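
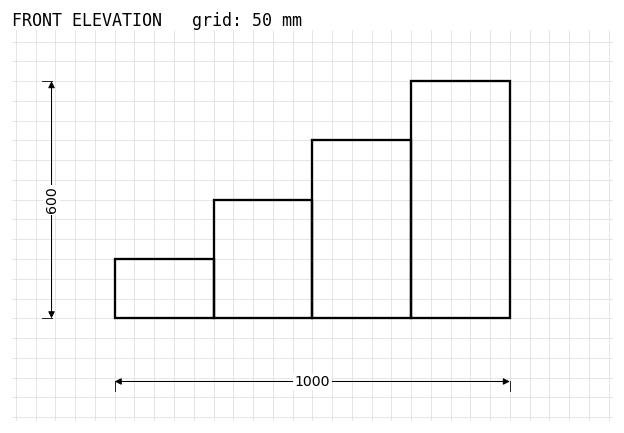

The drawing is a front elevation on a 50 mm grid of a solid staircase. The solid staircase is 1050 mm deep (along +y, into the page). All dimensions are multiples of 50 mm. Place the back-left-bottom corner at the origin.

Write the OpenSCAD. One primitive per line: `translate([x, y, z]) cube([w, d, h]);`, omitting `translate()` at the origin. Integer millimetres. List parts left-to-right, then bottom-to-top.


cube([250, 1050, 150]);
translate([250, 0, 0]) cube([250, 1050, 300]);
translate([500, 0, 0]) cube([250, 1050, 450]);
translate([750, 0, 0]) cube([250, 1050, 600]);


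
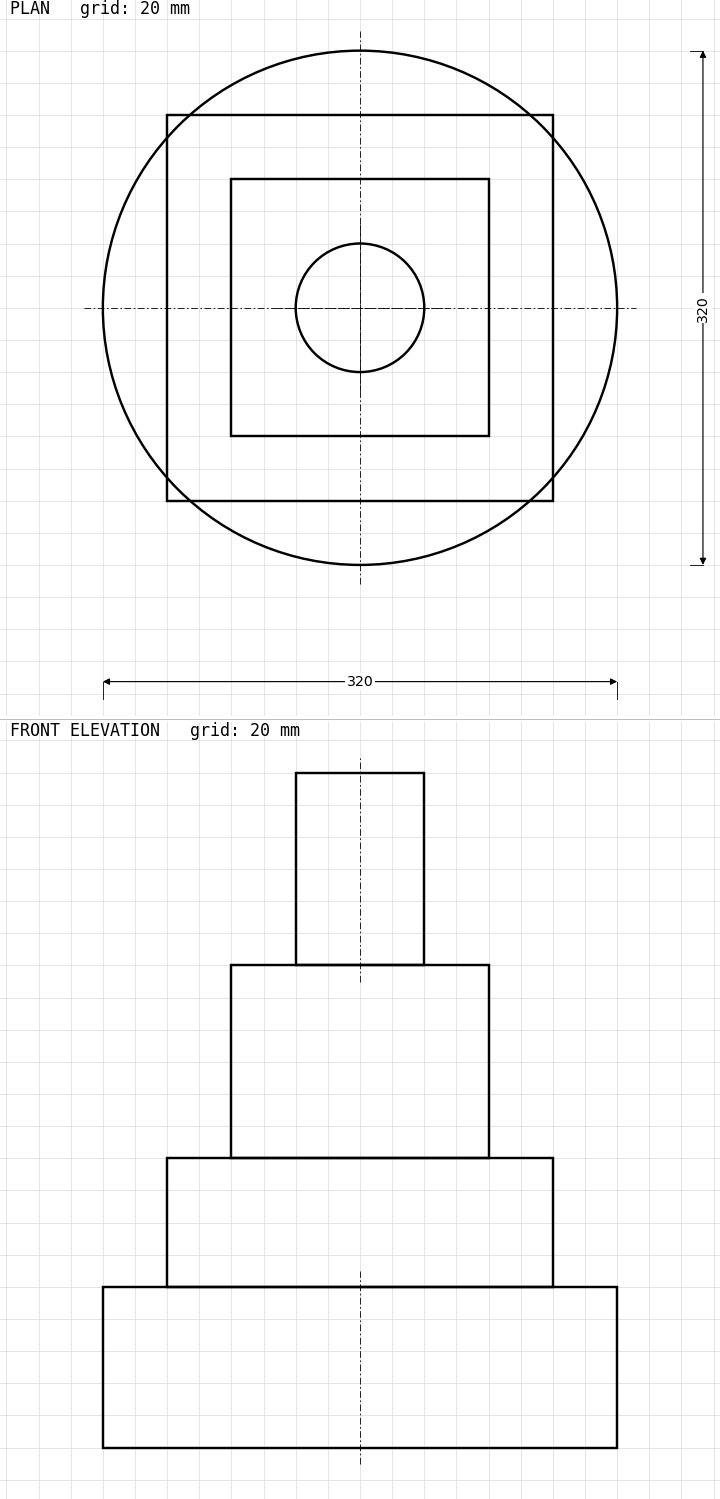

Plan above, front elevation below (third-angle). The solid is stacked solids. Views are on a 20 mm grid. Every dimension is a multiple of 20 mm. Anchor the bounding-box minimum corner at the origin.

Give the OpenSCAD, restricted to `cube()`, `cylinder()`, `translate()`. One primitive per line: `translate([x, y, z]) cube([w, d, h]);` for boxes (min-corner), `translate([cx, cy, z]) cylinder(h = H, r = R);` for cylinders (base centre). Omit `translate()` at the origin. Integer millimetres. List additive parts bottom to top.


translate([160, 160, 0]) cylinder(h = 100, r = 160);
translate([40, 40, 100]) cube([240, 240, 80]);
translate([80, 80, 180]) cube([160, 160, 120]);
translate([160, 160, 300]) cylinder(h = 120, r = 40);


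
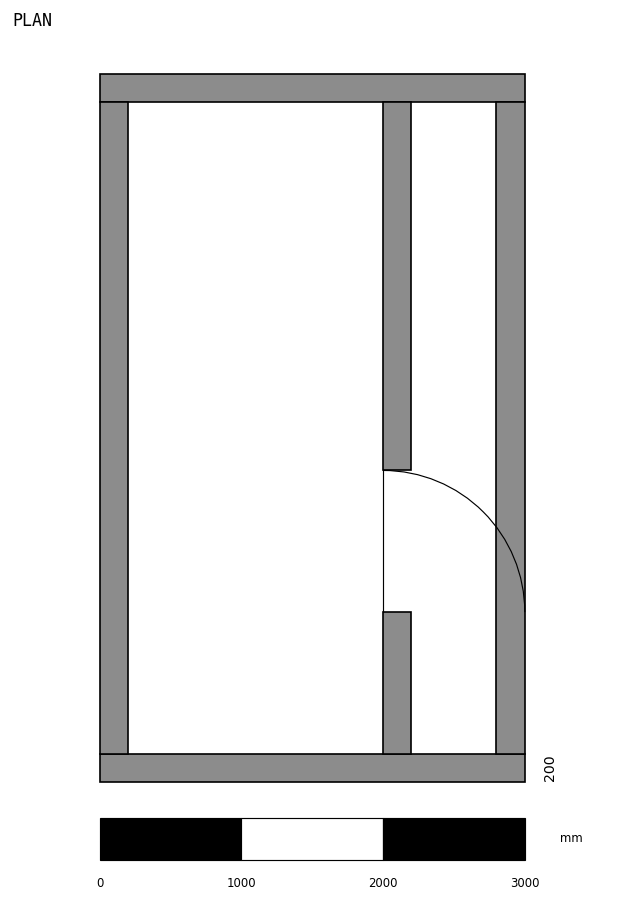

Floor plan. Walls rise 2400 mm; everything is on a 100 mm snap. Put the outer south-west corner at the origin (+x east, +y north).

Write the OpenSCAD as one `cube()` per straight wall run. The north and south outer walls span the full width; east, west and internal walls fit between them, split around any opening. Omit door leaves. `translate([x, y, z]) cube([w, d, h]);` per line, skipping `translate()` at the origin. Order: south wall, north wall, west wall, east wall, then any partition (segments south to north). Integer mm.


cube([3000, 200, 2400]);
translate([0, 4800, 0]) cube([3000, 200, 2400]);
translate([0, 200, 0]) cube([200, 4600, 2400]);
translate([2800, 200, 0]) cube([200, 4600, 2400]);
translate([2000, 200, 0]) cube([200, 1000, 2400]);
translate([2000, 2200, 0]) cube([200, 2600, 2400]);


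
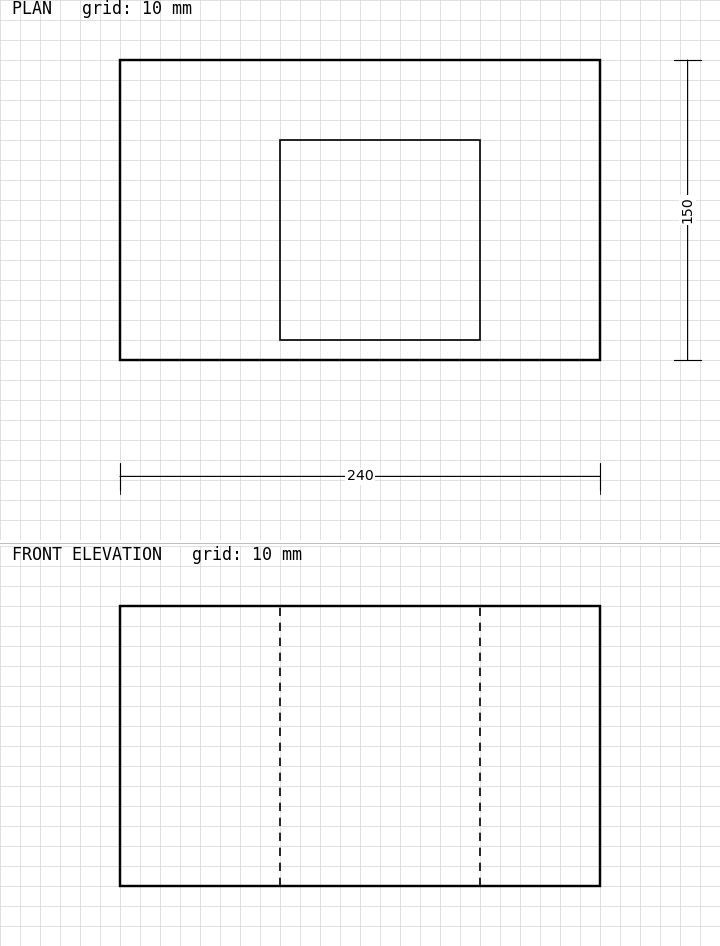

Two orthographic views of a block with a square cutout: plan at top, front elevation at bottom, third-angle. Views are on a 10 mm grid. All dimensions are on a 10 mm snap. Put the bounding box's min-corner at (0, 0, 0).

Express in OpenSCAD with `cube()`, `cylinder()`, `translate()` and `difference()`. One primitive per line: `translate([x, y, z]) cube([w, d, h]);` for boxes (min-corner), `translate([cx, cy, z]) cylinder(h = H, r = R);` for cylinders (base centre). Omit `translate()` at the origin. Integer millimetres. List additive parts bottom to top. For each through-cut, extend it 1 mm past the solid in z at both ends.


difference() {
  cube([240, 150, 140]);
  translate([80, 10, -1]) cube([100, 100, 142]);
}


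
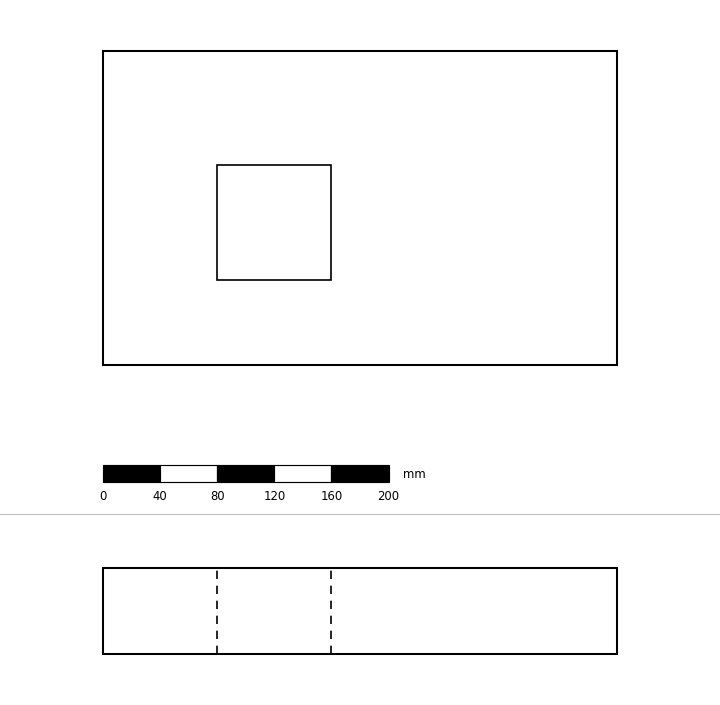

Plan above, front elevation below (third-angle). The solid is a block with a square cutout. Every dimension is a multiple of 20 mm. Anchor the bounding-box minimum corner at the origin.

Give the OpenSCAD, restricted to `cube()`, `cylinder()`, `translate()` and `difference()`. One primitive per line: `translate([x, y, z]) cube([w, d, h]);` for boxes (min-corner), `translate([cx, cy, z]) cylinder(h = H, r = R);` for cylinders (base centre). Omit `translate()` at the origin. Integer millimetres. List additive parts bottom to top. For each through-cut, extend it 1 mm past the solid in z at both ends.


difference() {
  cube([360, 220, 60]);
  translate([80, 60, -1]) cube([80, 80, 62]);
}


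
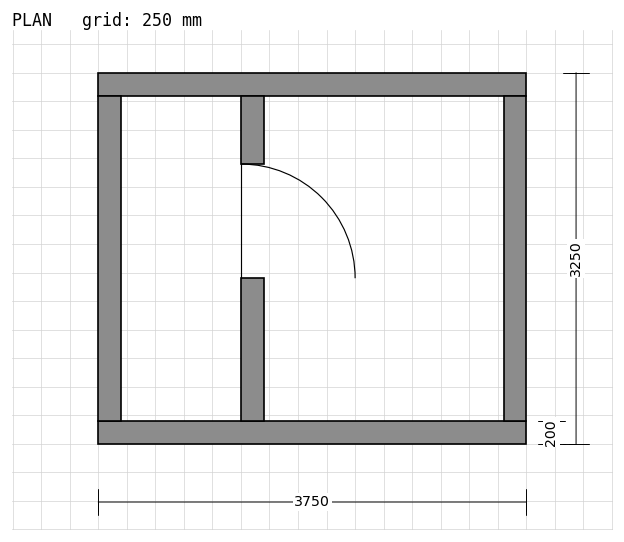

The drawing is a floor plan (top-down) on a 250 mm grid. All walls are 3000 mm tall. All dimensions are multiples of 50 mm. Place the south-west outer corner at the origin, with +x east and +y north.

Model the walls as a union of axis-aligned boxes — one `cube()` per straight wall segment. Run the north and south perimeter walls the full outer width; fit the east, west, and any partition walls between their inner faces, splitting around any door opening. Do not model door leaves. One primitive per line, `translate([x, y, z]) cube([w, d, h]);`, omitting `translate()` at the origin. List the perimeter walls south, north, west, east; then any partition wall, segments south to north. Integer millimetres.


cube([3750, 200, 3000]);
translate([0, 3050, 0]) cube([3750, 200, 3000]);
translate([0, 200, 0]) cube([200, 2850, 3000]);
translate([3550, 200, 0]) cube([200, 2850, 3000]);
translate([1250, 200, 0]) cube([200, 1250, 3000]);
translate([1250, 2450, 0]) cube([200, 600, 3000]);


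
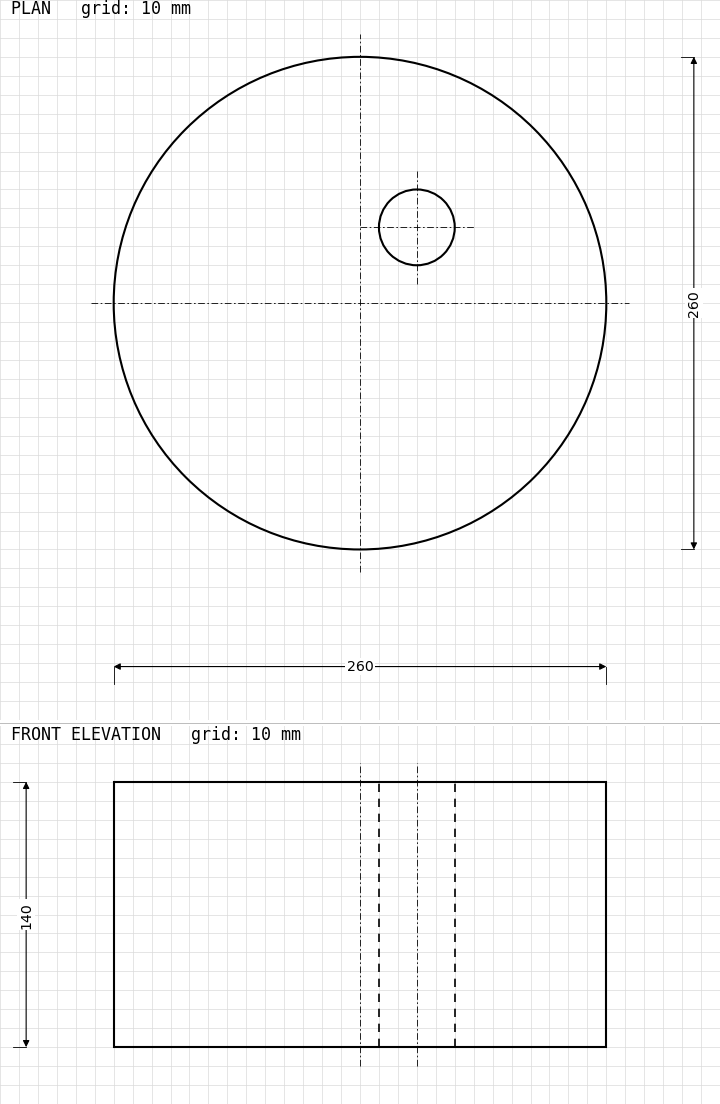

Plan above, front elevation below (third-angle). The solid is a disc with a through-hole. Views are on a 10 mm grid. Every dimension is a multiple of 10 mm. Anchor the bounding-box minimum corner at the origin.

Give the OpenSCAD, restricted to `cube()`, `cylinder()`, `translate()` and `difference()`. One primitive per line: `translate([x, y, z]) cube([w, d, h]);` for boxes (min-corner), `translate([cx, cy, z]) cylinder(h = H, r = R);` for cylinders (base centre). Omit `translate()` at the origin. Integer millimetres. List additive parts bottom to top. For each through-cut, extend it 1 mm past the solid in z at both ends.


difference() {
  translate([130, 130, 0]) cylinder(h = 140, r = 130);
  translate([160, 170, -1]) cylinder(h = 142, r = 20);
}


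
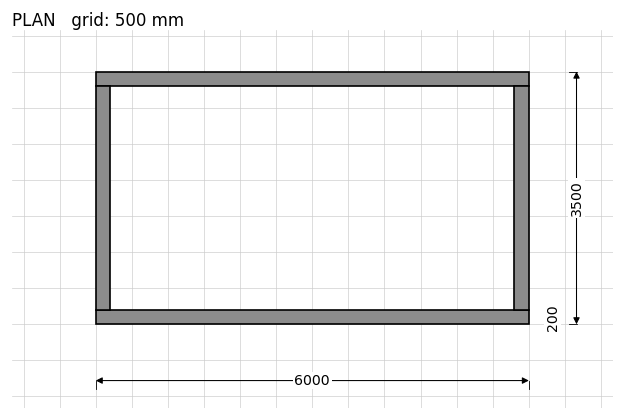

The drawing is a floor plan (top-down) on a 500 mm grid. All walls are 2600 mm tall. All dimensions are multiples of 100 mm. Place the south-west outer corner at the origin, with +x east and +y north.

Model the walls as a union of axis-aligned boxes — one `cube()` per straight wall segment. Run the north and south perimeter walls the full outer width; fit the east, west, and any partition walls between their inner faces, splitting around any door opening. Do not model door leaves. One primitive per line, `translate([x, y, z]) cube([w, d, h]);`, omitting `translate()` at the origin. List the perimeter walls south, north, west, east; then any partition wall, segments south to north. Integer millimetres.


cube([6000, 200, 2600]);
translate([0, 3300, 0]) cube([6000, 200, 2600]);
translate([0, 200, 0]) cube([200, 3100, 2600]);
translate([5800, 200, 0]) cube([200, 3100, 2600]);


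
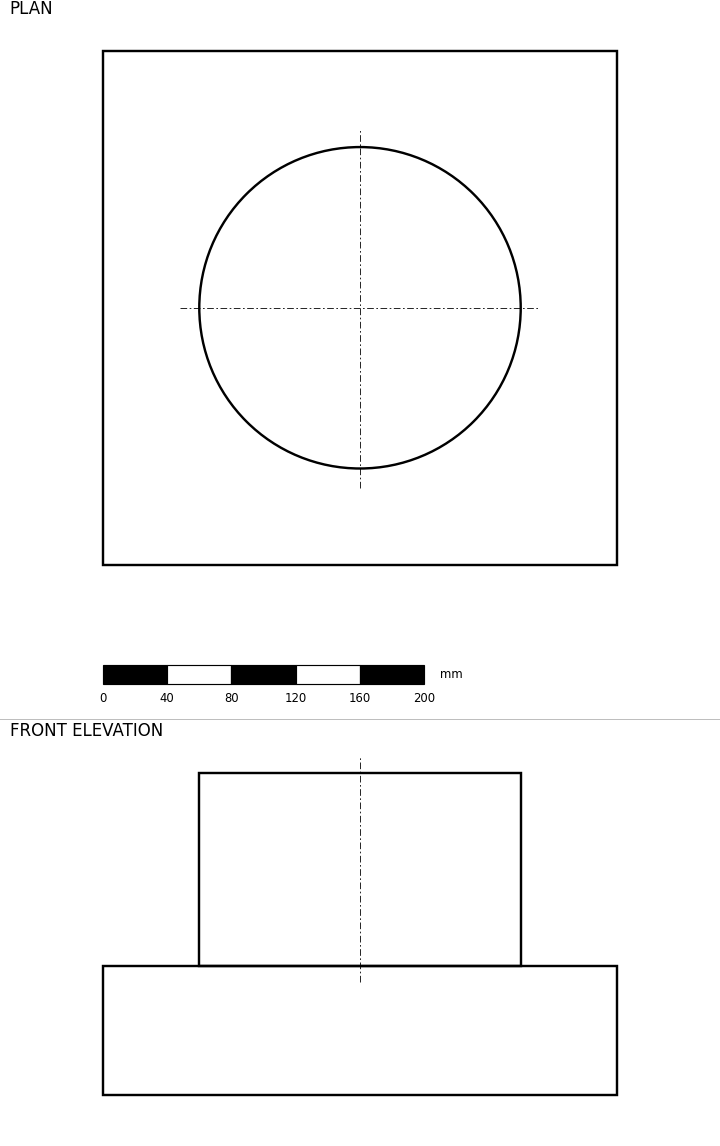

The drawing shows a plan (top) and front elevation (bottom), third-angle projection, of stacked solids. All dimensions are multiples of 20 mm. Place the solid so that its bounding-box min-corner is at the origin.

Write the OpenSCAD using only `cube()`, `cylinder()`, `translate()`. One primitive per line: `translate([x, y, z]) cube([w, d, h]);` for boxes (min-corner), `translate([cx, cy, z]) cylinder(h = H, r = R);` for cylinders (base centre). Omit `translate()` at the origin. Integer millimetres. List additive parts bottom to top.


cube([320, 320, 80]);
translate([160, 160, 80]) cylinder(h = 120, r = 100);


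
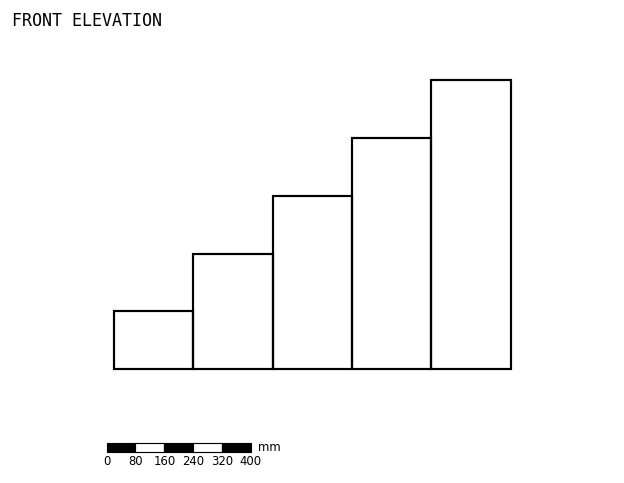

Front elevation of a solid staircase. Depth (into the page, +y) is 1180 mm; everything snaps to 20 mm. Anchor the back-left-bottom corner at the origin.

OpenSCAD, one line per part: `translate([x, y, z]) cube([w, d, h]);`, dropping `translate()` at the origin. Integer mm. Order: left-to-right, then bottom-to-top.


cube([220, 1180, 160]);
translate([220, 0, 0]) cube([220, 1180, 320]);
translate([440, 0, 0]) cube([220, 1180, 480]);
translate([660, 0, 0]) cube([220, 1180, 640]);
translate([880, 0, 0]) cube([220, 1180, 800]);


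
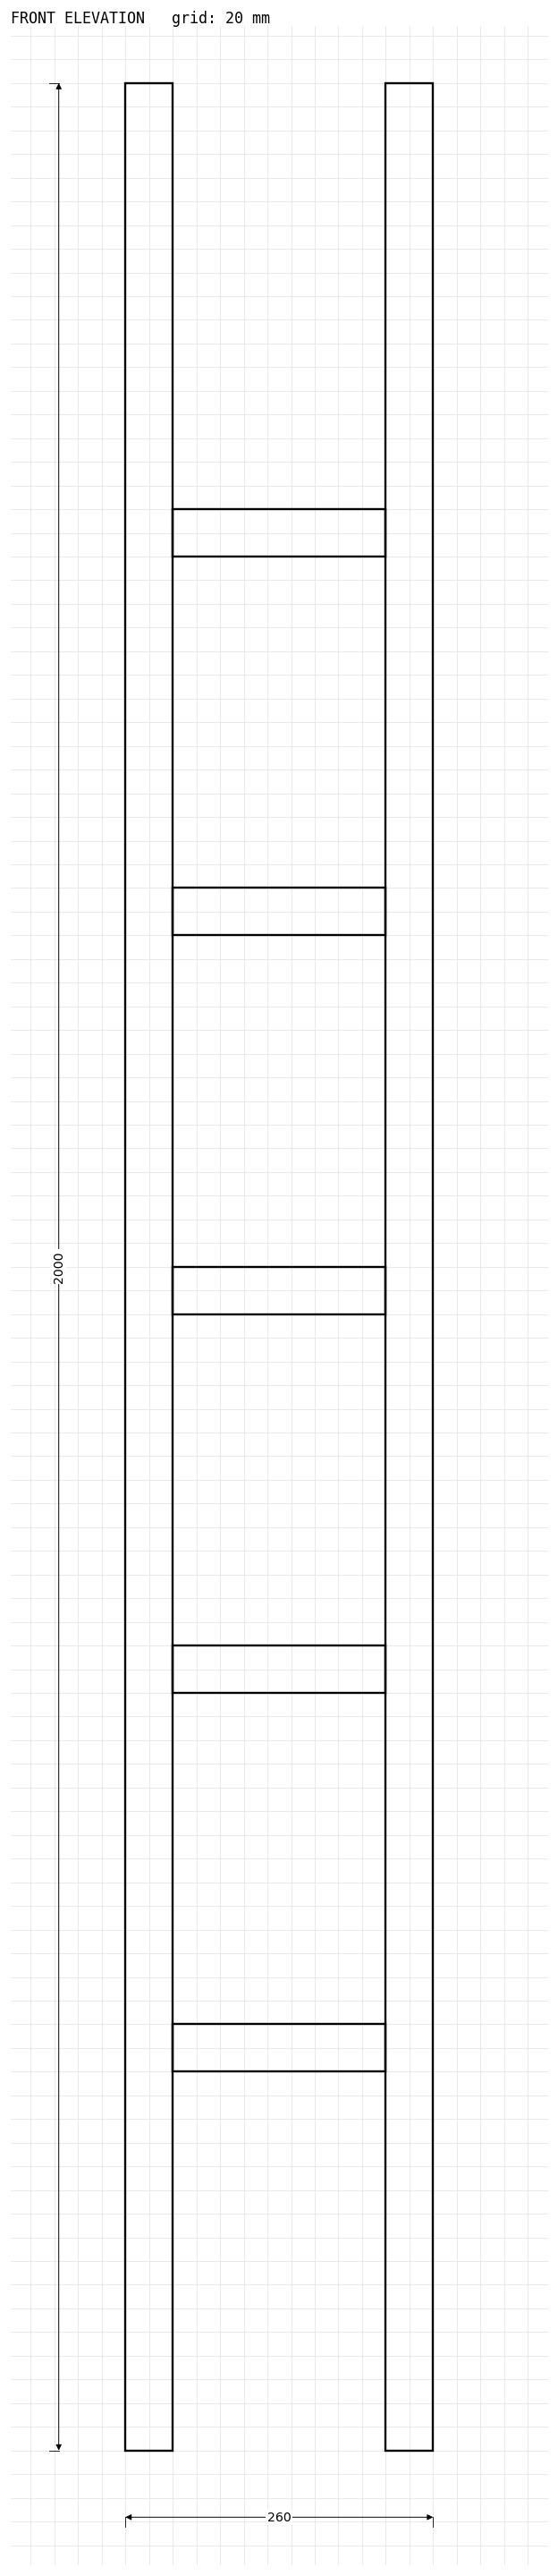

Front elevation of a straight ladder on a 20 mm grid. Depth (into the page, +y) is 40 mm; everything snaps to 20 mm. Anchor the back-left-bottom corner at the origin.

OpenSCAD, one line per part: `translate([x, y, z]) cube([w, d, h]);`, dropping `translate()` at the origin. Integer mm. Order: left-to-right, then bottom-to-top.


cube([40, 40, 2000]);
translate([40, 0, 320]) cube([180, 40, 40]);
translate([40, 0, 640]) cube([180, 40, 40]);
translate([40, 0, 960]) cube([180, 40, 40]);
translate([40, 0, 1280]) cube([180, 40, 40]);
translate([40, 0, 1600]) cube([180, 40, 40]);
translate([220, 0, 0]) cube([40, 40, 2000]);


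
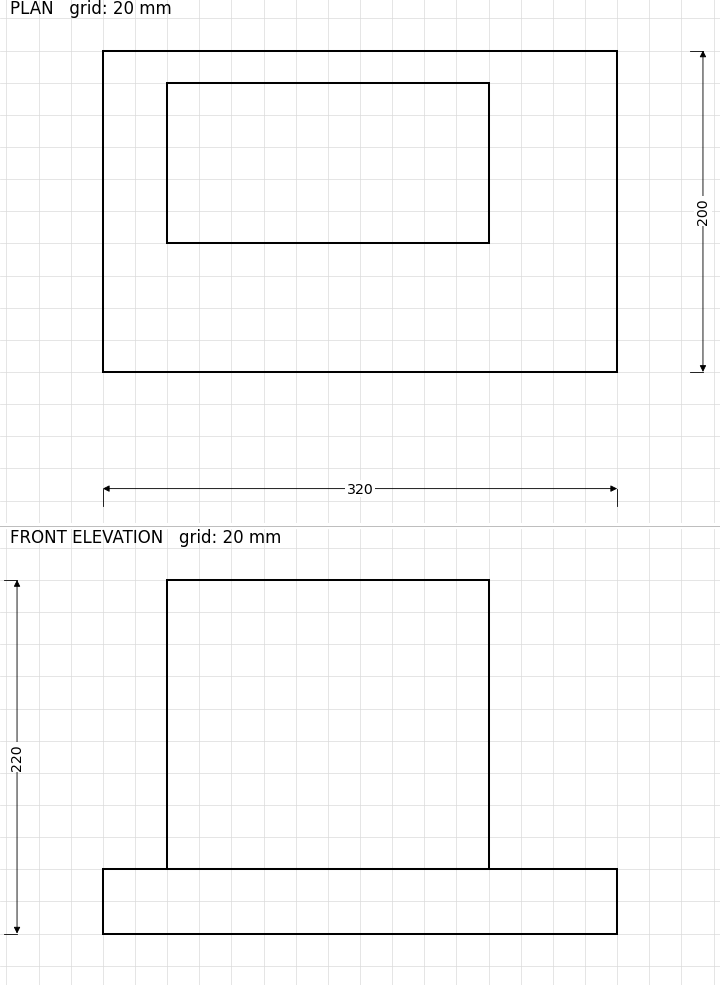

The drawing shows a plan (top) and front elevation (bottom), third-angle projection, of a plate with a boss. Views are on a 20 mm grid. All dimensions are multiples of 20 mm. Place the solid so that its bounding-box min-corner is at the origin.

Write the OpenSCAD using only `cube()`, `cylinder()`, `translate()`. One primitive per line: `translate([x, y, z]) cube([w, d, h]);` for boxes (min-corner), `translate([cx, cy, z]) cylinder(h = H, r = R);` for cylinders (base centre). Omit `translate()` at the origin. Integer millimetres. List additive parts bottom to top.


cube([320, 200, 40]);
translate([40, 80, 40]) cube([200, 100, 180]);


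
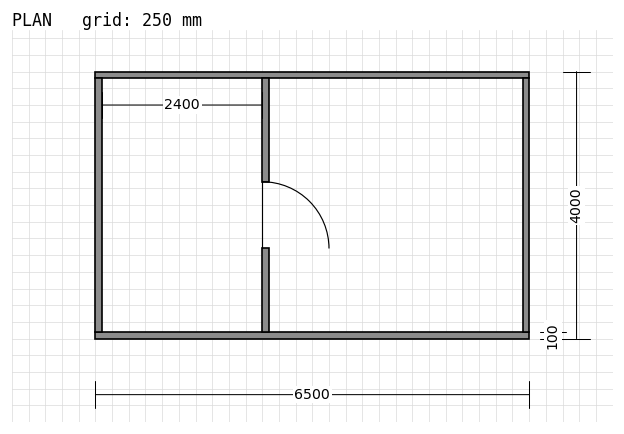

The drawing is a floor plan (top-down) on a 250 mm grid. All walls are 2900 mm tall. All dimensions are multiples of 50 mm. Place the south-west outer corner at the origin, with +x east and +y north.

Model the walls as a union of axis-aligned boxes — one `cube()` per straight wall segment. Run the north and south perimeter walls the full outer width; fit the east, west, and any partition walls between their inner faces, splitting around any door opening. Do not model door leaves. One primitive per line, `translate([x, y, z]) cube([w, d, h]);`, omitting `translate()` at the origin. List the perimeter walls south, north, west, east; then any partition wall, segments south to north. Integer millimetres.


cube([6500, 100, 2900]);
translate([0, 3900, 0]) cube([6500, 100, 2900]);
translate([0, 100, 0]) cube([100, 3800, 2900]);
translate([6400, 100, 0]) cube([100, 3800, 2900]);
translate([2500, 100, 0]) cube([100, 1250, 2900]);
translate([2500, 2350, 0]) cube([100, 1550, 2900]);


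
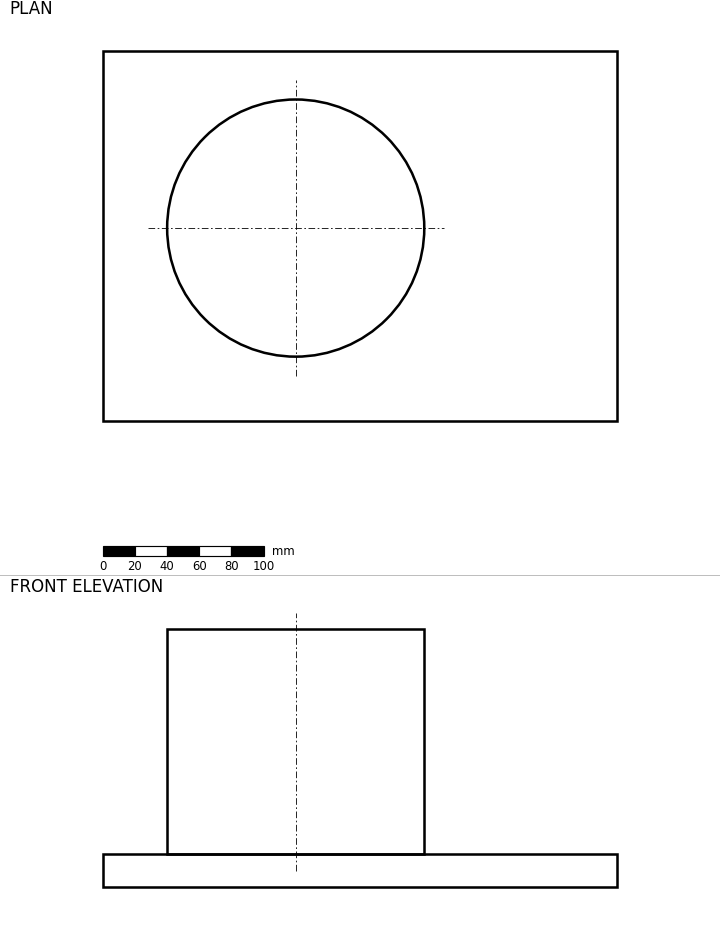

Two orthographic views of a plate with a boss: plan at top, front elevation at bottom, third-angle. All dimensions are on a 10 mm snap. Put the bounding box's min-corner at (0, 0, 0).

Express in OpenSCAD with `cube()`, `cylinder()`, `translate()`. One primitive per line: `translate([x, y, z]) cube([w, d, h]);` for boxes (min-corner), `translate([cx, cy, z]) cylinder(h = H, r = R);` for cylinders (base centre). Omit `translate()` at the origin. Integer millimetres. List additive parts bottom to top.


cube([320, 230, 20]);
translate([120, 120, 20]) cylinder(h = 140, r = 80);


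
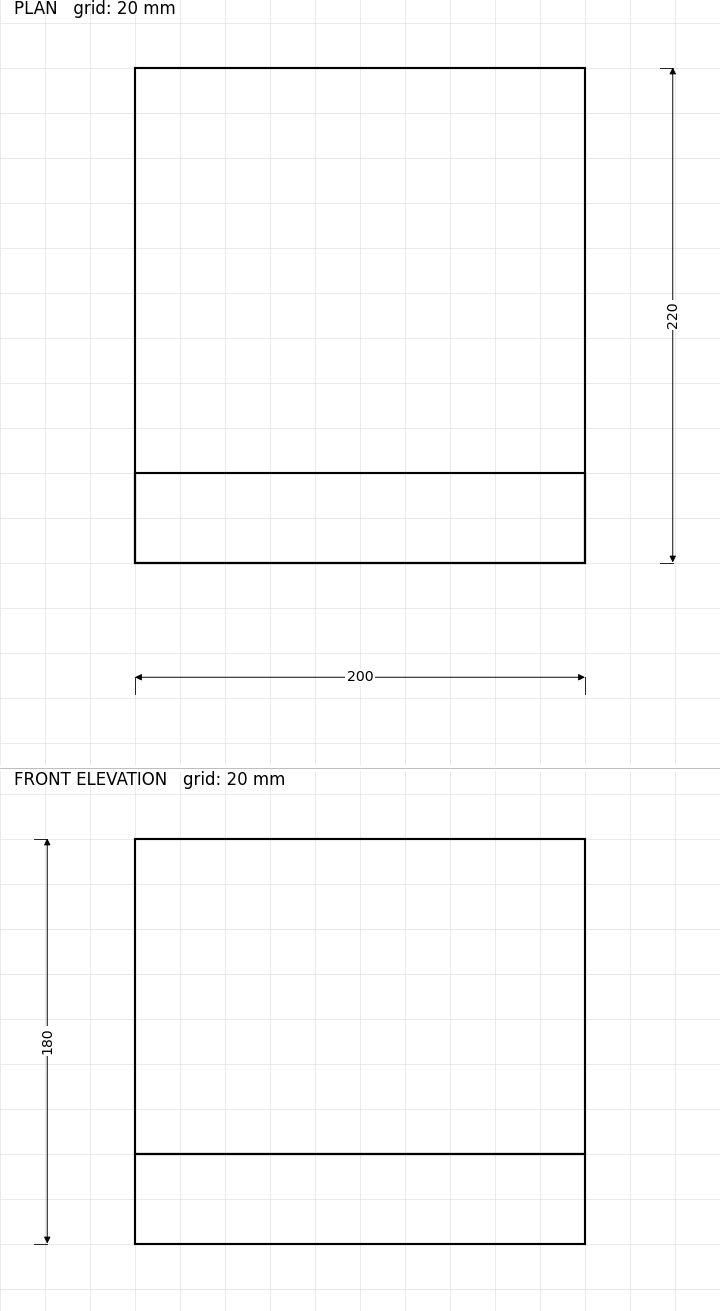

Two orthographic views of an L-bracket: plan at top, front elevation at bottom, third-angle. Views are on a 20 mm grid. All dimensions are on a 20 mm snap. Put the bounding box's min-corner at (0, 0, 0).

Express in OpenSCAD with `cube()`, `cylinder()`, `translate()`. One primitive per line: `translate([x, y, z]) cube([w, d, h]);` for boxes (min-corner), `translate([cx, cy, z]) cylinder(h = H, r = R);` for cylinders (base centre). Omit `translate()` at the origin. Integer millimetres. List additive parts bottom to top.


cube([200, 220, 40]);
translate([0, 0, 40]) cube([200, 40, 140]);


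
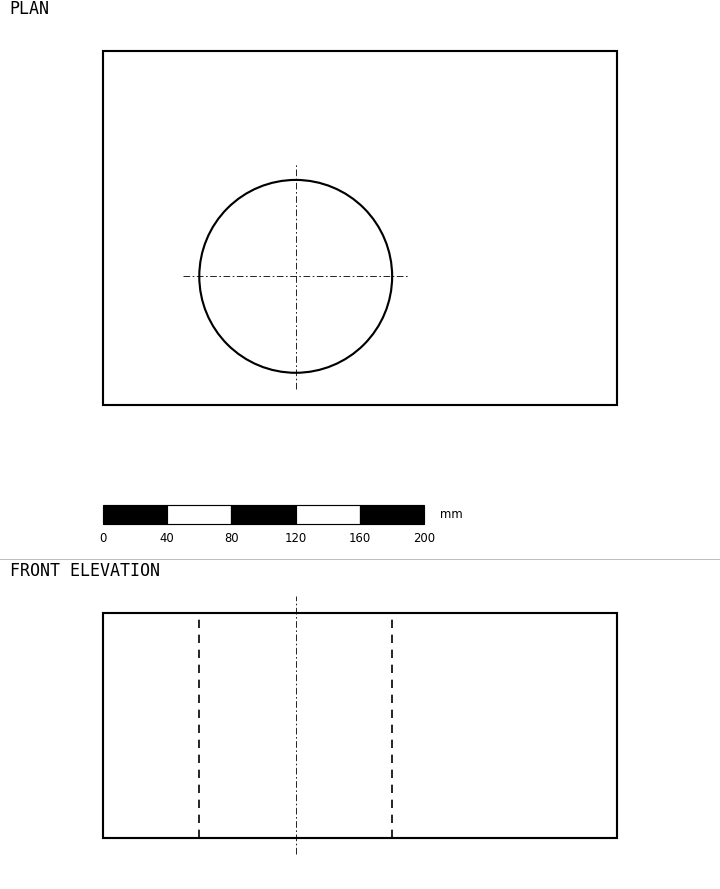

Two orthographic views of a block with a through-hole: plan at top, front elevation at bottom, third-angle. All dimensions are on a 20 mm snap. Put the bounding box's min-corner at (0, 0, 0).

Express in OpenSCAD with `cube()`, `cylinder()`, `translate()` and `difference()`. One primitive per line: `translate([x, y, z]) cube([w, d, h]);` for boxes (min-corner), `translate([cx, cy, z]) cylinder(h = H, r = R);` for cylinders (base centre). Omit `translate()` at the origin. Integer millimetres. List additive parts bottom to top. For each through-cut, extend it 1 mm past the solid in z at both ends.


difference() {
  cube([320, 220, 140]);
  translate([120, 80, -1]) cylinder(h = 142, r = 60);
}


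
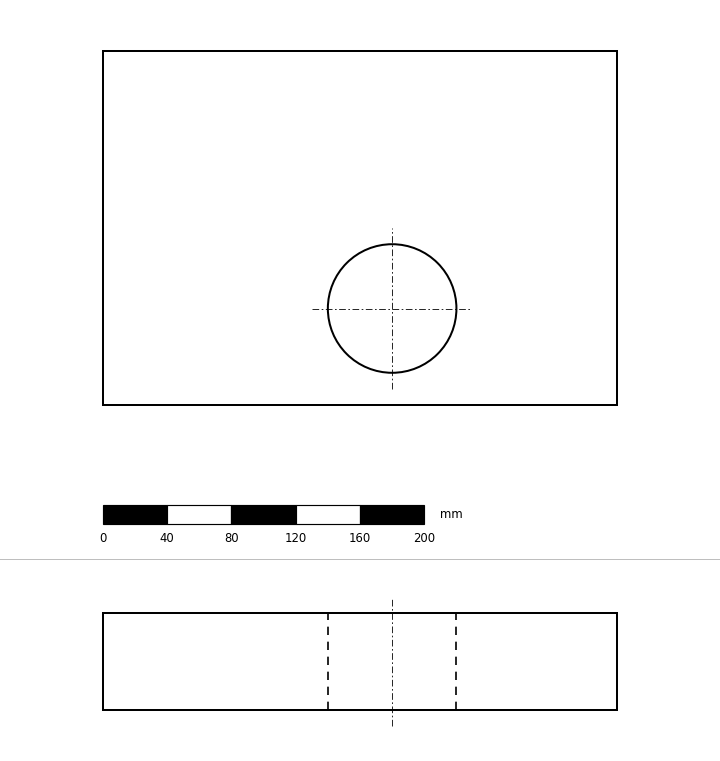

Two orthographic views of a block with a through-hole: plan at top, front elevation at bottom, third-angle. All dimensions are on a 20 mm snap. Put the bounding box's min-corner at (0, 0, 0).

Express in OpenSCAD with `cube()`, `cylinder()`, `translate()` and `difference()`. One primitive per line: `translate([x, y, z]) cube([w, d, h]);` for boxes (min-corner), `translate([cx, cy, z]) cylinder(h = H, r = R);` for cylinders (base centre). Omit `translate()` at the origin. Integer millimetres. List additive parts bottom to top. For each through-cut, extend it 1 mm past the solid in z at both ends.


difference() {
  cube([320, 220, 60]);
  translate([180, 60, -1]) cylinder(h = 62, r = 40);
}


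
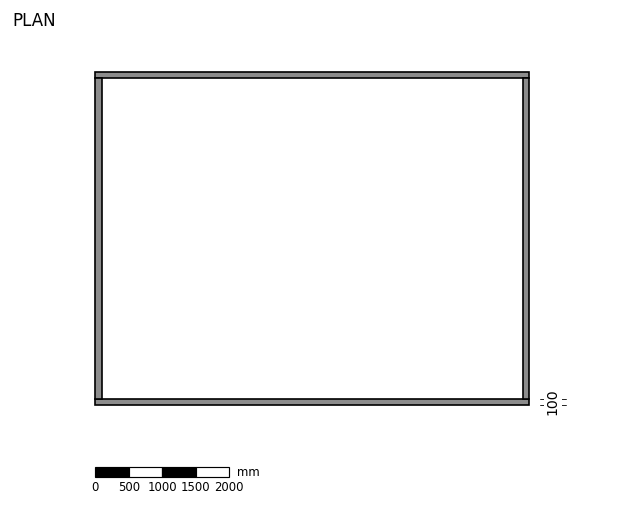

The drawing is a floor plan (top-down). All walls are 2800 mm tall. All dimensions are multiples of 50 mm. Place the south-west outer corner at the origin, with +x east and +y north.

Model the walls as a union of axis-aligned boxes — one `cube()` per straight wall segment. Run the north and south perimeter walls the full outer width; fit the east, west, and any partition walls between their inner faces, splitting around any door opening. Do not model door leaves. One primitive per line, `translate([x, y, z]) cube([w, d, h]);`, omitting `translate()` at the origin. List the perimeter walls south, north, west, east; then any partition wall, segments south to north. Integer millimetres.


cube([6500, 100, 2800]);
translate([0, 4900, 0]) cube([6500, 100, 2800]);
translate([0, 100, 0]) cube([100, 4800, 2800]);
translate([6400, 100, 0]) cube([100, 4800, 2800]);


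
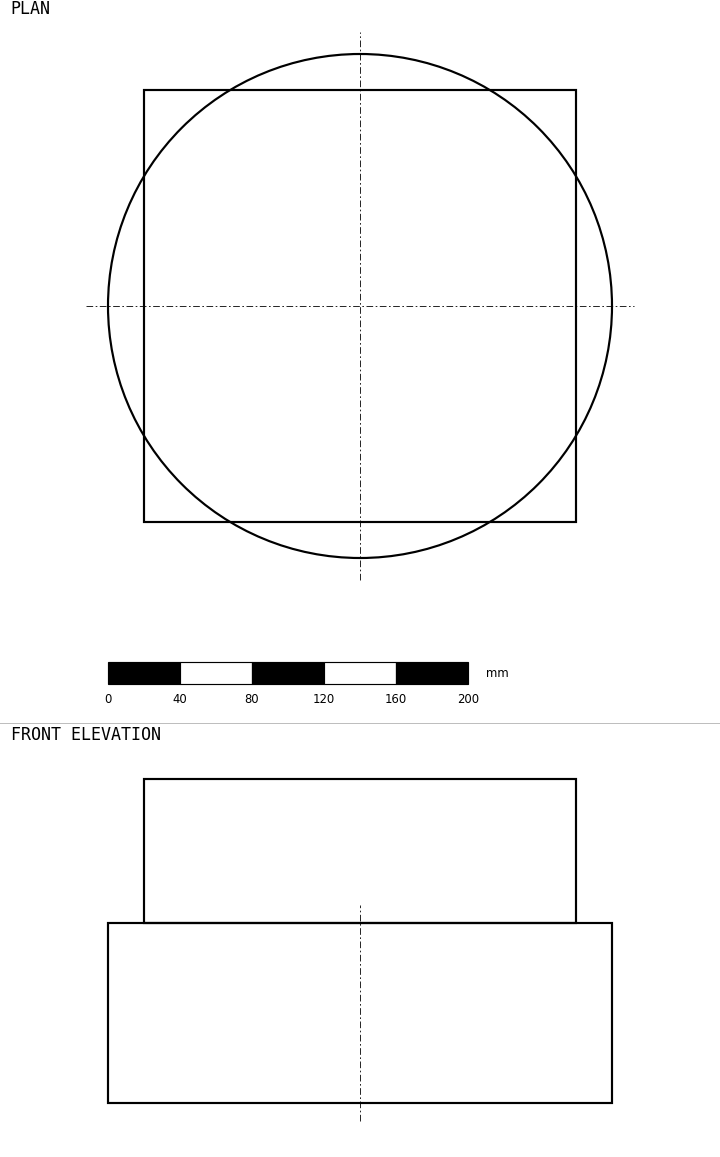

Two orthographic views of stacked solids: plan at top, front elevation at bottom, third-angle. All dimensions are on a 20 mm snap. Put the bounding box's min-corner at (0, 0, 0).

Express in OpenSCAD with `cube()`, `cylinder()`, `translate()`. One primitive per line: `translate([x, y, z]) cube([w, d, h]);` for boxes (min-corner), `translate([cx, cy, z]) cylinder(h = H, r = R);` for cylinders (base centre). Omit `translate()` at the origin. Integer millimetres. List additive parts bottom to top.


translate([140, 140, 0]) cylinder(h = 100, r = 140);
translate([20, 20, 100]) cube([240, 240, 80]);


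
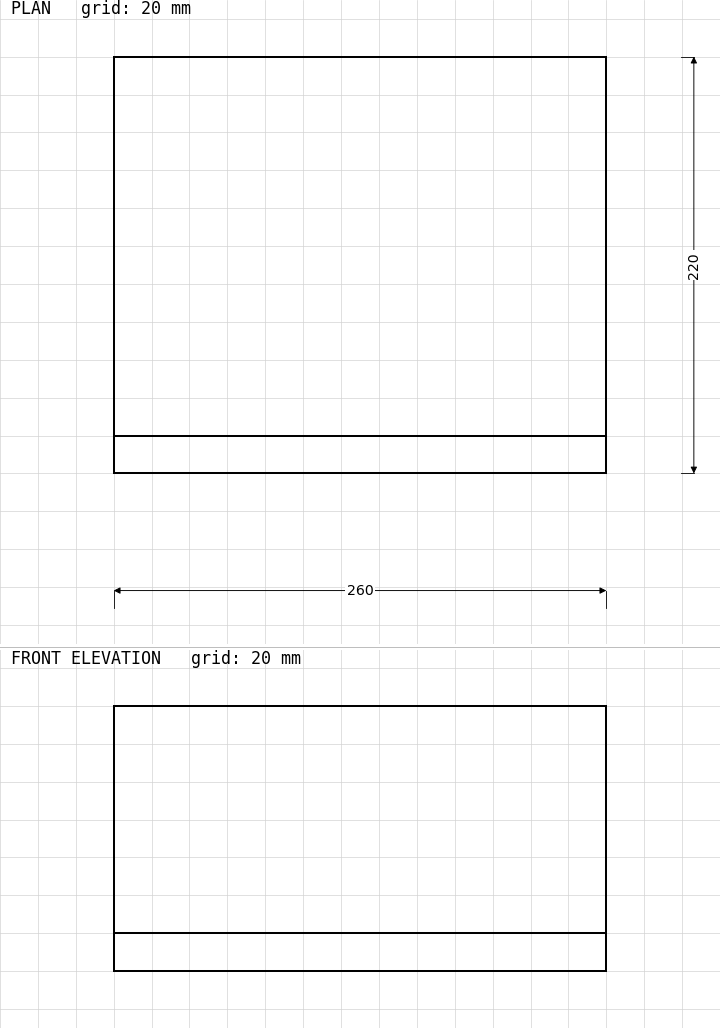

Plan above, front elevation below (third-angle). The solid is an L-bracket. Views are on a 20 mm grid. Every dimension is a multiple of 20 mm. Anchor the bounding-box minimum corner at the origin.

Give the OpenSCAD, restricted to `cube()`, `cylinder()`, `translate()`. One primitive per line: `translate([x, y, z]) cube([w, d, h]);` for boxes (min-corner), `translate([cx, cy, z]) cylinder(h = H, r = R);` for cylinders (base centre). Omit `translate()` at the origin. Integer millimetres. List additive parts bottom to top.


cube([260, 220, 20]);
translate([0, 0, 20]) cube([260, 20, 120]);


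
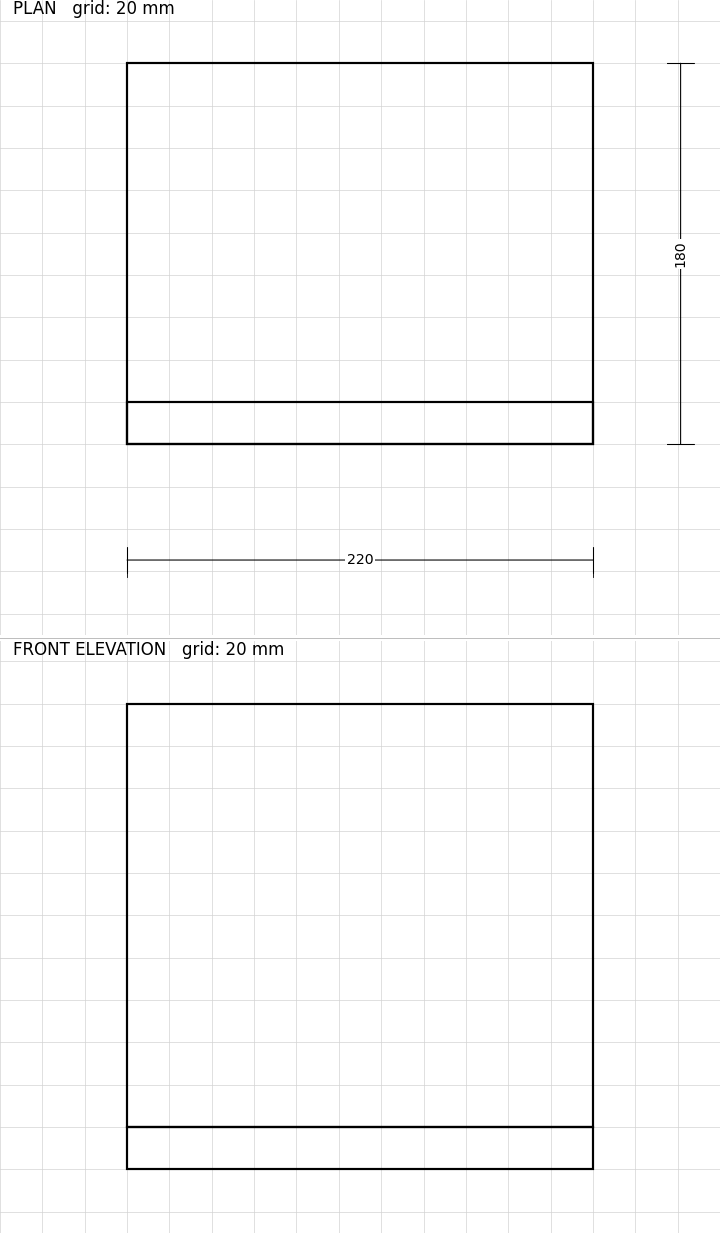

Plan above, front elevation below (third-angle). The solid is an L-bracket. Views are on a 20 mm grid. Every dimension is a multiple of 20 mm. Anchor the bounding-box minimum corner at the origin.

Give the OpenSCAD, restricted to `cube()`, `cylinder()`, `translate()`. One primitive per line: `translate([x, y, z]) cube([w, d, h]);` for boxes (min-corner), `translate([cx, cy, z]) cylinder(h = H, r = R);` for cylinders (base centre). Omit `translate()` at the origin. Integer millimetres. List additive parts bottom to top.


cube([220, 180, 20]);
translate([0, 0, 20]) cube([220, 20, 200]);


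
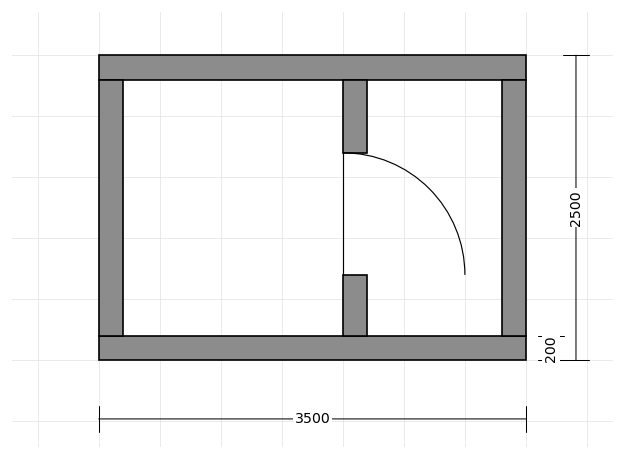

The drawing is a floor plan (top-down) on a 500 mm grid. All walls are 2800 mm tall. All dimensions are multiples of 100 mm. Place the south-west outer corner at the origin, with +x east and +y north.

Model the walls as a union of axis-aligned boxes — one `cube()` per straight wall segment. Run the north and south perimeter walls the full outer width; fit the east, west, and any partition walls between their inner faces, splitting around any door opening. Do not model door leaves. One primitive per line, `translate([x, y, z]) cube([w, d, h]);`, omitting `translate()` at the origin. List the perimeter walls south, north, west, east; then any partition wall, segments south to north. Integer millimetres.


cube([3500, 200, 2800]);
translate([0, 2300, 0]) cube([3500, 200, 2800]);
translate([0, 200, 0]) cube([200, 2100, 2800]);
translate([3300, 200, 0]) cube([200, 2100, 2800]);
translate([2000, 200, 0]) cube([200, 500, 2800]);
translate([2000, 1700, 0]) cube([200, 600, 2800]);


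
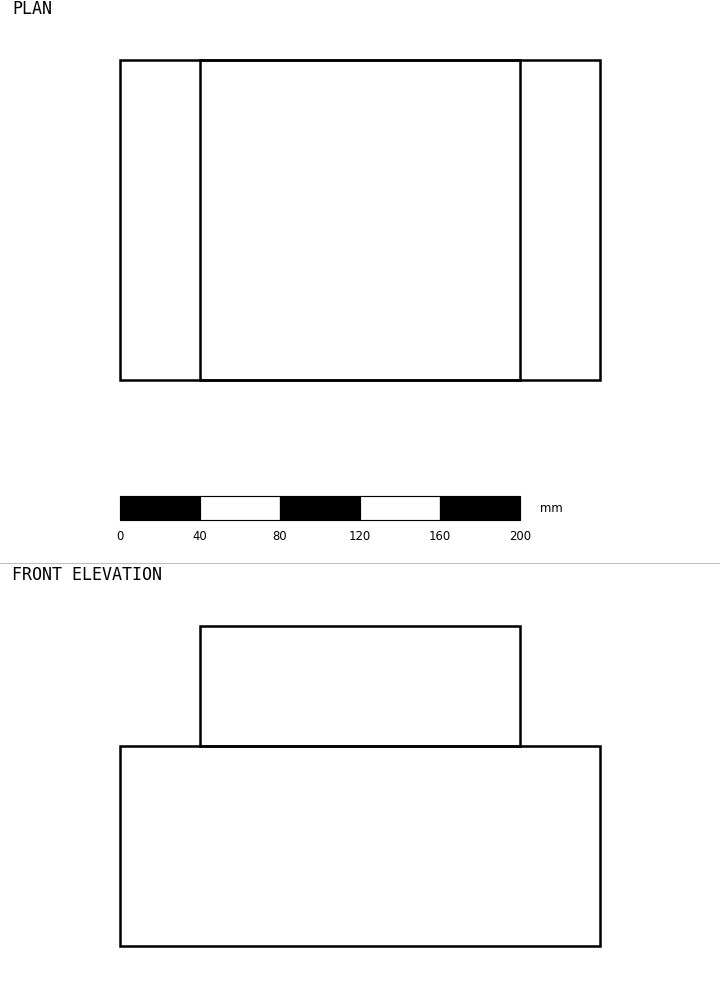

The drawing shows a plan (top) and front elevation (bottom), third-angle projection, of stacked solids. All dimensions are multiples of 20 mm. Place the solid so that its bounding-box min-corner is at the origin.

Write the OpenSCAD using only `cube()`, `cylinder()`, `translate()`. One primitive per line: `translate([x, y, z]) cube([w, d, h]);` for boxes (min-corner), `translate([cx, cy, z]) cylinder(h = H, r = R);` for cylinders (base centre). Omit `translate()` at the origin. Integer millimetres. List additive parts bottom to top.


cube([240, 160, 100]);
translate([40, 0, 100]) cube([160, 160, 60]);


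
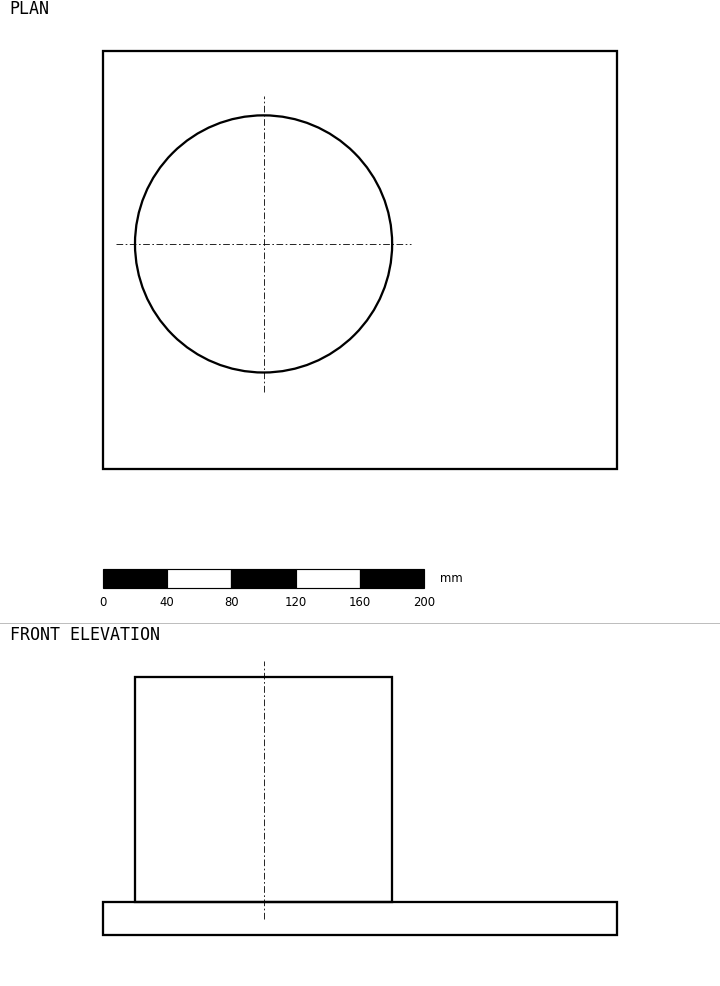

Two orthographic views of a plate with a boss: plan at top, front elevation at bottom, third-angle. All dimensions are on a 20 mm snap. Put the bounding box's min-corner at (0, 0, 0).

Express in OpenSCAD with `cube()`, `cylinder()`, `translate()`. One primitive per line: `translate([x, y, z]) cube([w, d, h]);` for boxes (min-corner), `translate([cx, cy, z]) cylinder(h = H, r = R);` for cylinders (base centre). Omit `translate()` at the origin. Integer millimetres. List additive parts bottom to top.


cube([320, 260, 20]);
translate([100, 140, 20]) cylinder(h = 140, r = 80);


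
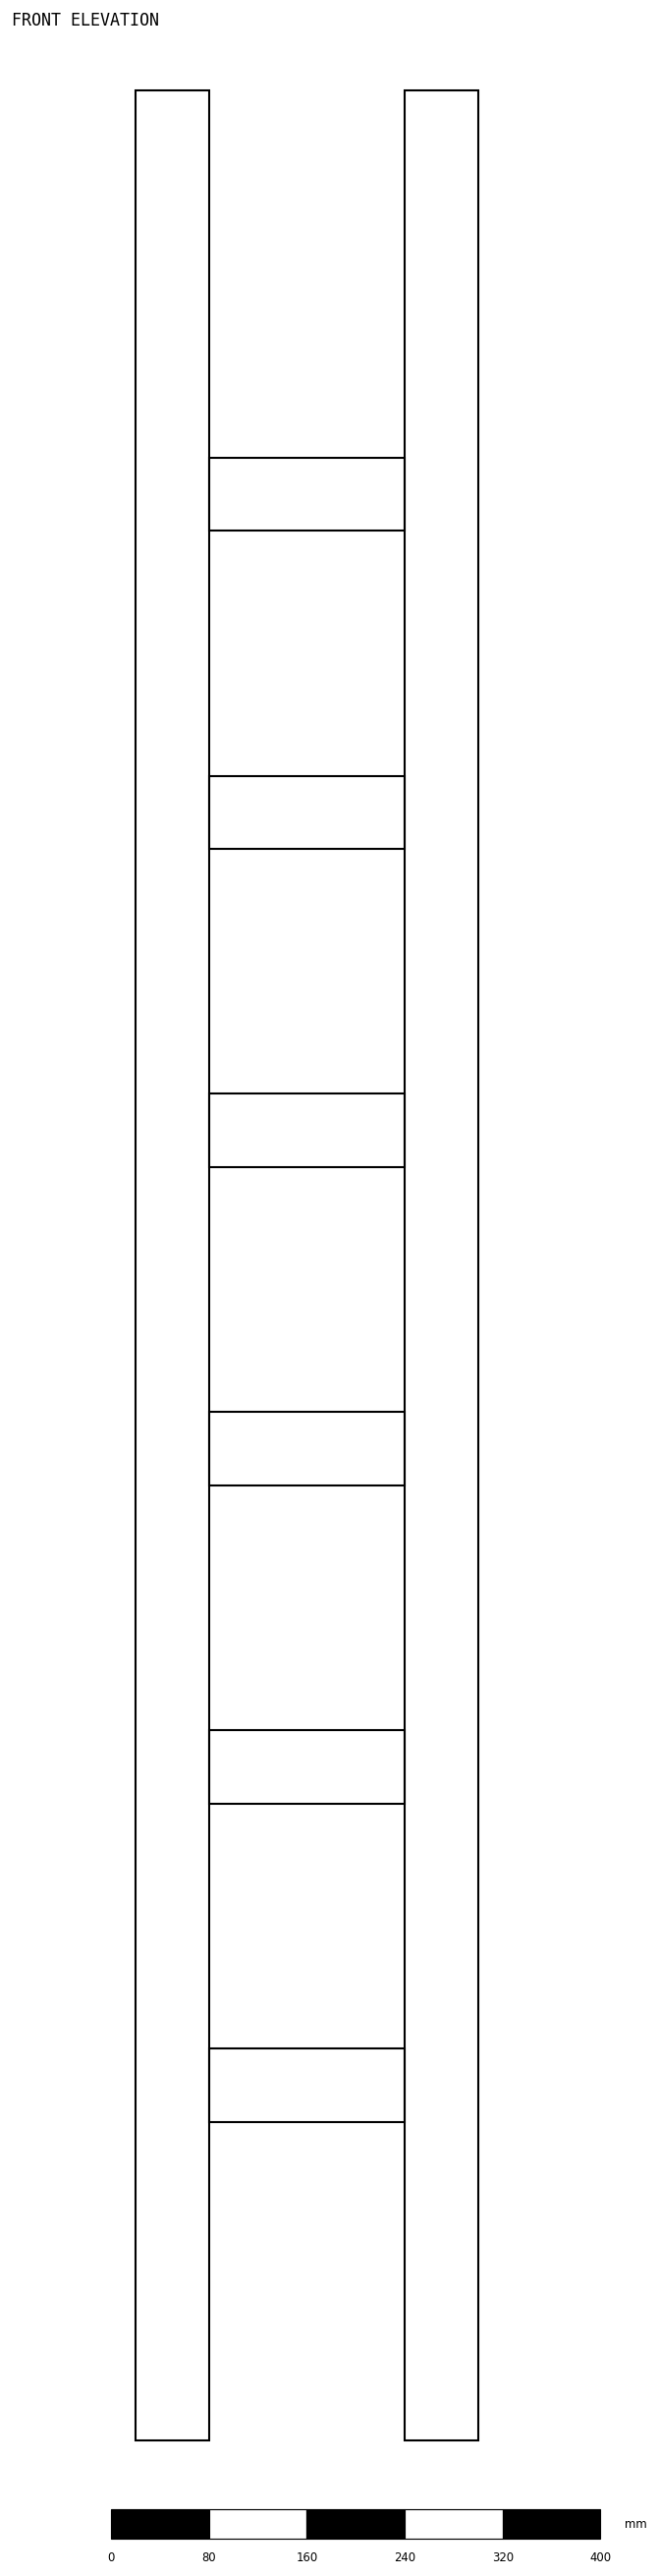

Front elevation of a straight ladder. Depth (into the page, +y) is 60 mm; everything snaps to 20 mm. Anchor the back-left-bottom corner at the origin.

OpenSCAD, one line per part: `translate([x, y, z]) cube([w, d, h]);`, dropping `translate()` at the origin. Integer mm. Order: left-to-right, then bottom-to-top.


cube([60, 60, 1920]);
translate([60, 0, 260]) cube([160, 60, 60]);
translate([60, 0, 520]) cube([160, 60, 60]);
translate([60, 0, 780]) cube([160, 60, 60]);
translate([60, 0, 1040]) cube([160, 60, 60]);
translate([60, 0, 1300]) cube([160, 60, 60]);
translate([60, 0, 1560]) cube([160, 60, 60]);
translate([220, 0, 0]) cube([60, 60, 1920]);


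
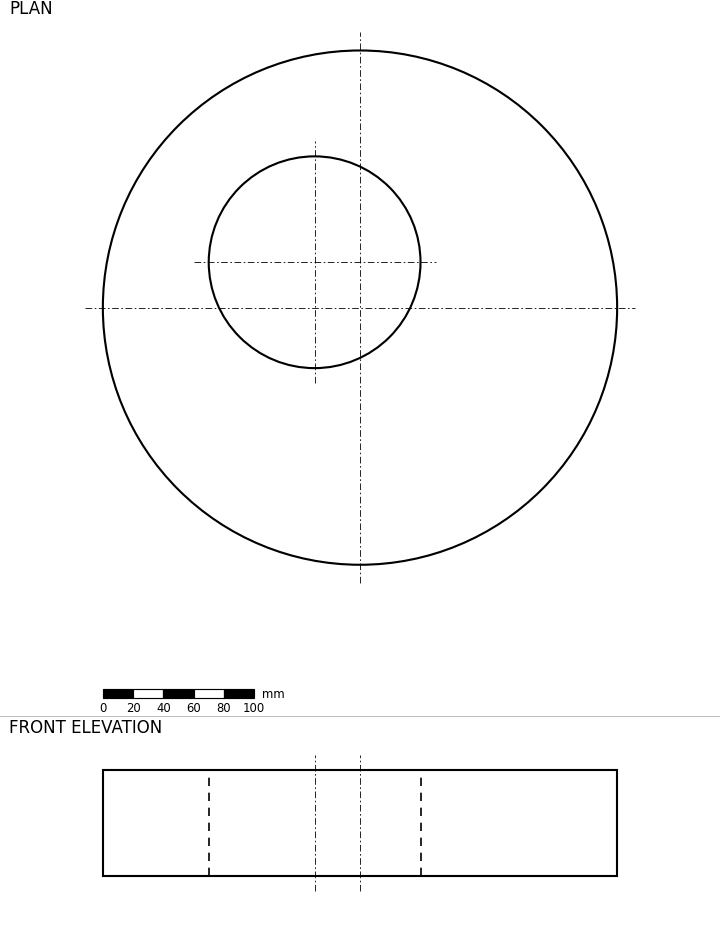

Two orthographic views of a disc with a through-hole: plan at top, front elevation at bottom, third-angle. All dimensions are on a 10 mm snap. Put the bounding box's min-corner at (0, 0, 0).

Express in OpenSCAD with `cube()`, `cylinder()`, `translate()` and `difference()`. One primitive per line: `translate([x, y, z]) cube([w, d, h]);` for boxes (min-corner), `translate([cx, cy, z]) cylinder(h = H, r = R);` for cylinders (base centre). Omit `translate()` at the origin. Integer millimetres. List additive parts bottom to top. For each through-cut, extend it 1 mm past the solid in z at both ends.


difference() {
  translate([170, 170, 0]) cylinder(h = 70, r = 170);
  translate([140, 200, -1]) cylinder(h = 72, r = 70);
}


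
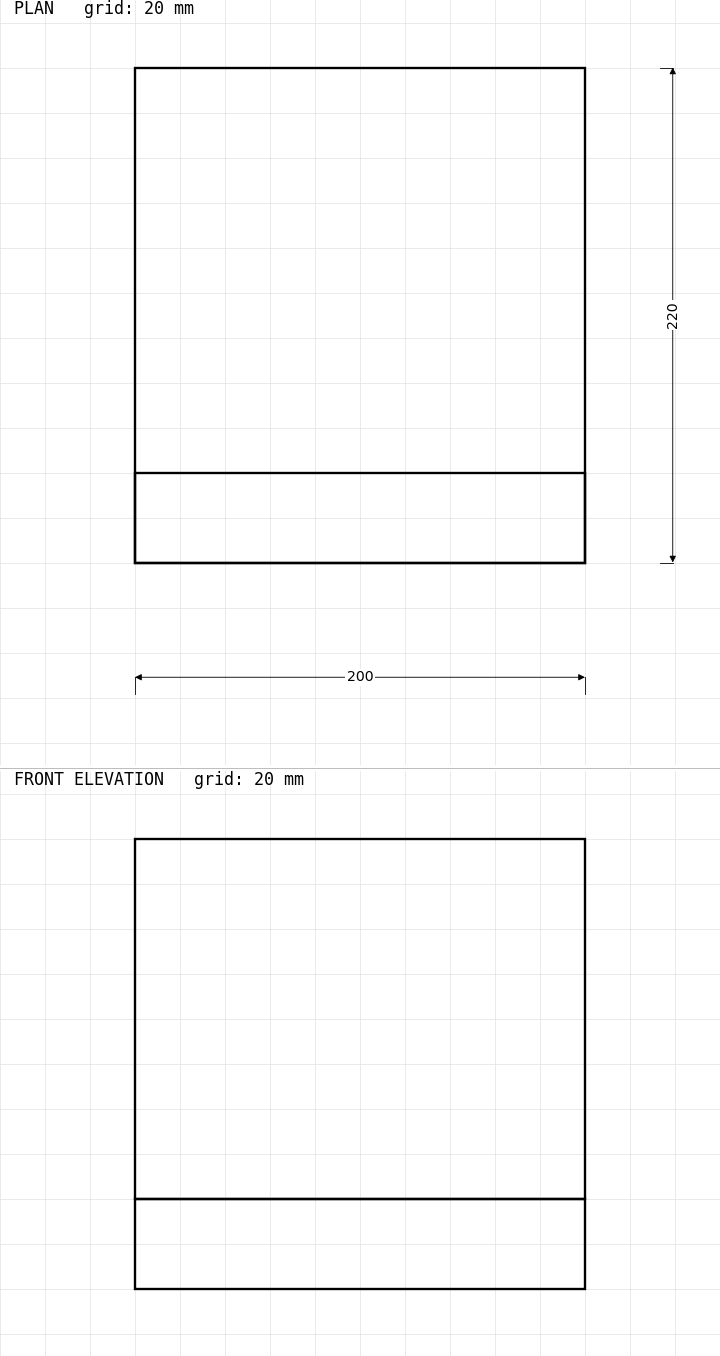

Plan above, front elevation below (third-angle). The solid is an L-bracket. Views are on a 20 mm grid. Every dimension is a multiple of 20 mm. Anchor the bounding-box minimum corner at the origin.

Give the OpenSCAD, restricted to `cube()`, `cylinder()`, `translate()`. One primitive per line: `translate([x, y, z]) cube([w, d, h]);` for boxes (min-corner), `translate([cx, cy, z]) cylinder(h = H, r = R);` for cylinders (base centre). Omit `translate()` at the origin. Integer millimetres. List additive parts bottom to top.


cube([200, 220, 40]);
translate([0, 0, 40]) cube([200, 40, 160]);


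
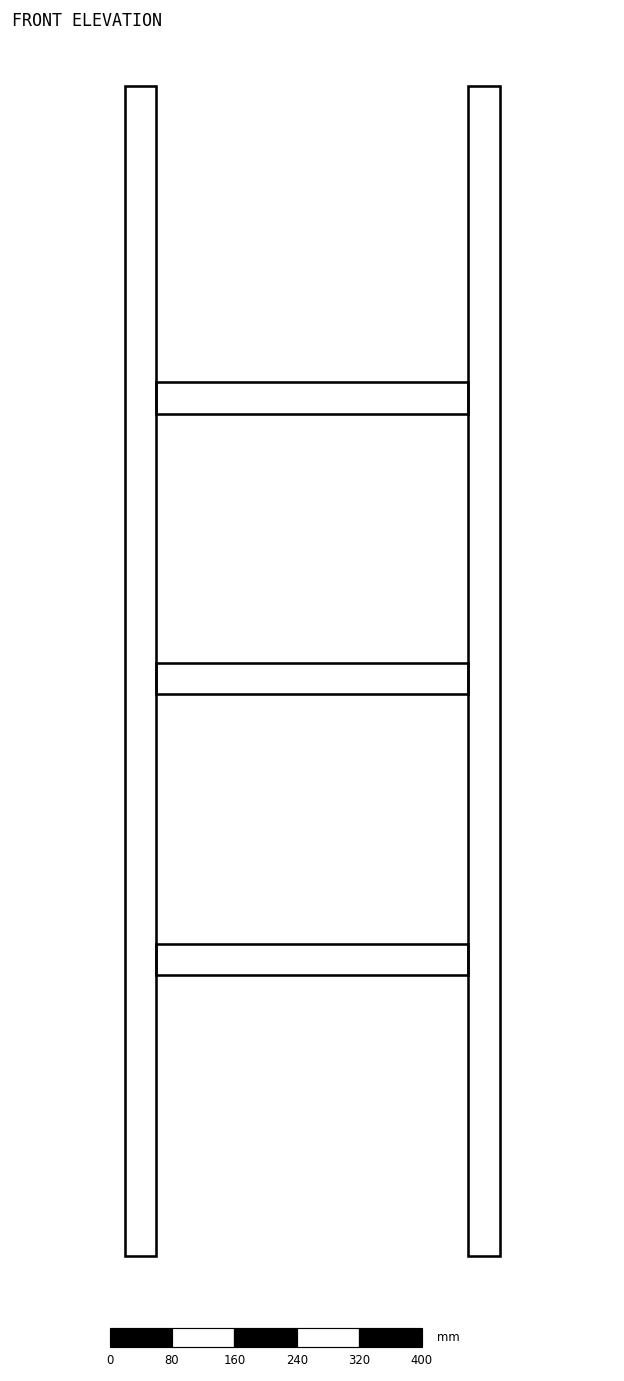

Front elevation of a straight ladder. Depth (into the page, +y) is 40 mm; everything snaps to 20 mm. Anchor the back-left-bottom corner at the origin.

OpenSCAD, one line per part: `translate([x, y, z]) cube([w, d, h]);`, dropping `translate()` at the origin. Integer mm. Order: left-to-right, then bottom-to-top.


cube([40, 40, 1500]);
translate([40, 0, 360]) cube([400, 40, 40]);
translate([40, 0, 720]) cube([400, 40, 40]);
translate([40, 0, 1080]) cube([400, 40, 40]);
translate([440, 0, 0]) cube([40, 40, 1500]);


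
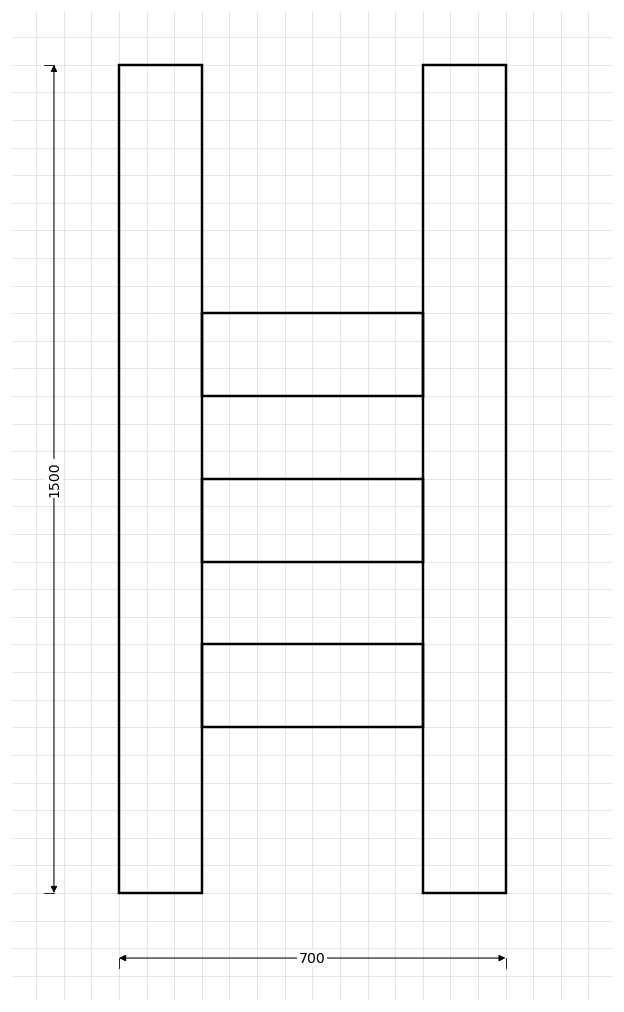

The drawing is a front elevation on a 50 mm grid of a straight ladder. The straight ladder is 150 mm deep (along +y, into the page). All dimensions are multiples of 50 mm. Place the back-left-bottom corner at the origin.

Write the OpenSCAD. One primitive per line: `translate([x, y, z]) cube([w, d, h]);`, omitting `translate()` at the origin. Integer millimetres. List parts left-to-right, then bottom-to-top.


cube([150, 150, 1500]);
translate([150, 0, 300]) cube([400, 150, 150]);
translate([150, 0, 600]) cube([400, 150, 150]);
translate([150, 0, 900]) cube([400, 150, 150]);
translate([550, 0, 0]) cube([150, 150, 1500]);


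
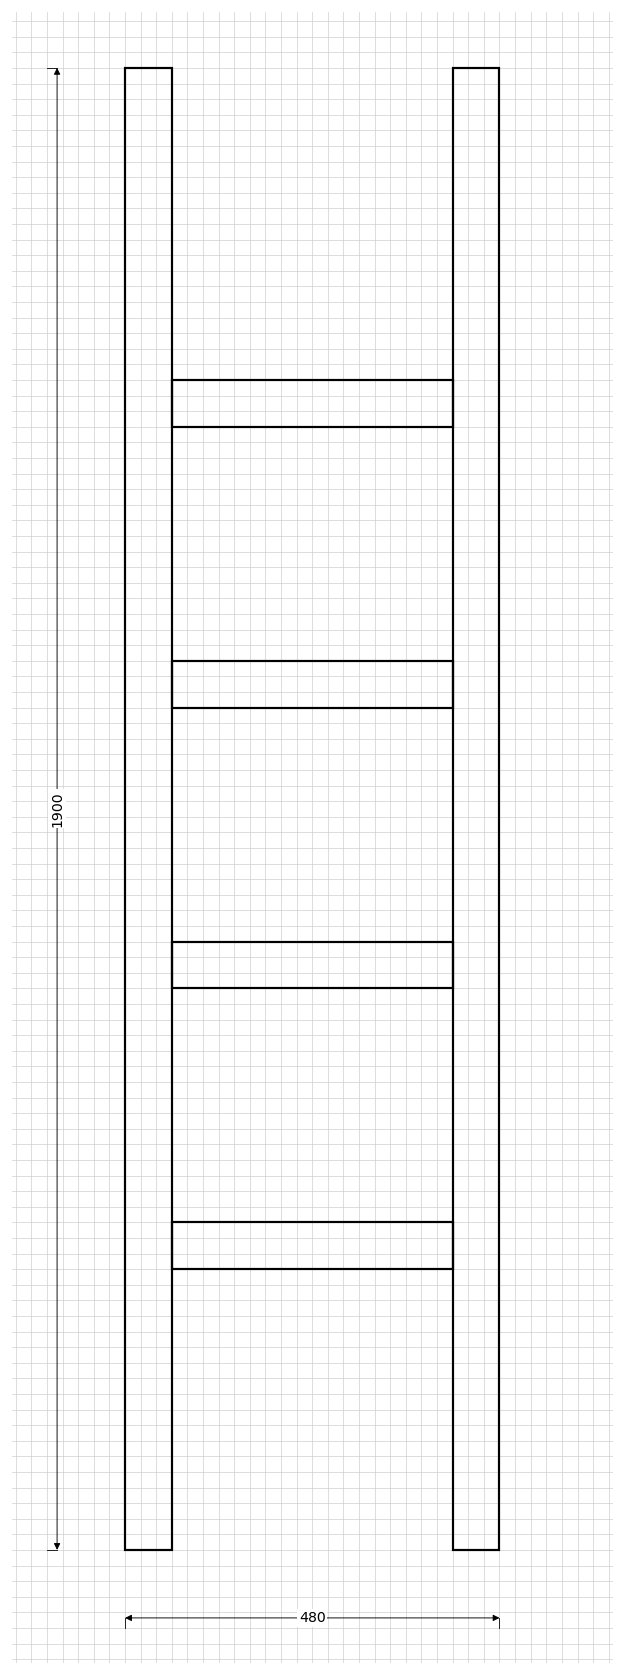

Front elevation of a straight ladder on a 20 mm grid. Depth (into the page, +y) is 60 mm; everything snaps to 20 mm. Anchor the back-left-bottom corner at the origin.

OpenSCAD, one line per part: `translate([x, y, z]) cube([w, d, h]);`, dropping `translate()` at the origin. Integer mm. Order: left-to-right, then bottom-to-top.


cube([60, 60, 1900]);
translate([60, 0, 360]) cube([360, 60, 60]);
translate([60, 0, 720]) cube([360, 60, 60]);
translate([60, 0, 1080]) cube([360, 60, 60]);
translate([60, 0, 1440]) cube([360, 60, 60]);
translate([420, 0, 0]) cube([60, 60, 1900]);


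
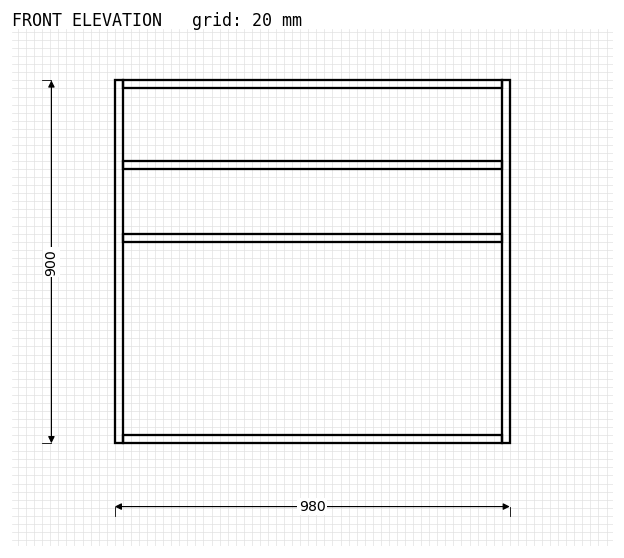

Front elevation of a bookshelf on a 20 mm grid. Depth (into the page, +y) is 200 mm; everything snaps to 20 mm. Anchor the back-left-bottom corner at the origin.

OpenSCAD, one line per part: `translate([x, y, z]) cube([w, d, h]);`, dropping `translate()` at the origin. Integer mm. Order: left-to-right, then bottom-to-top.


cube([20, 200, 900]);
translate([20, 0, 0]) cube([940, 200, 20]);
translate([20, 0, 500]) cube([940, 200, 20]);
translate([20, 0, 680]) cube([940, 200, 20]);
translate([20, 0, 880]) cube([940, 200, 20]);
translate([960, 0, 0]) cube([20, 200, 900]);


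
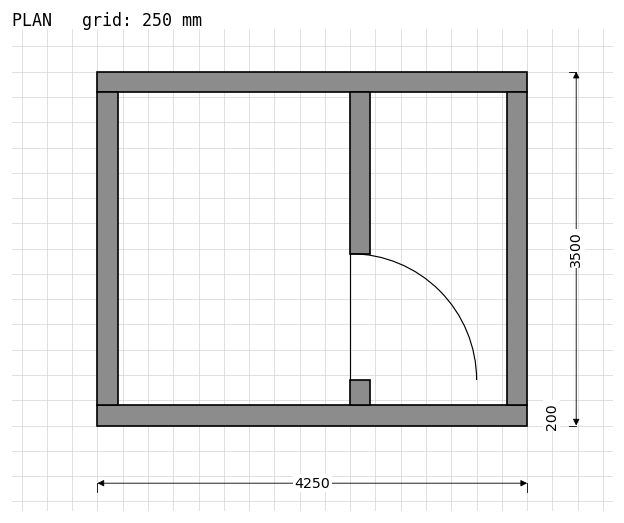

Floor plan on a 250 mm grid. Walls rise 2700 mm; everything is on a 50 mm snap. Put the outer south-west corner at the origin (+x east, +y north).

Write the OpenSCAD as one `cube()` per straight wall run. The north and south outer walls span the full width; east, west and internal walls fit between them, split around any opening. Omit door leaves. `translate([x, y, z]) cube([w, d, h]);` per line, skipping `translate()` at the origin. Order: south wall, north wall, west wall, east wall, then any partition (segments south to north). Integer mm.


cube([4250, 200, 2700]);
translate([0, 3300, 0]) cube([4250, 200, 2700]);
translate([0, 200, 0]) cube([200, 3100, 2700]);
translate([4050, 200, 0]) cube([200, 3100, 2700]);
translate([2500, 200, 0]) cube([200, 250, 2700]);
translate([2500, 1700, 0]) cube([200, 1600, 2700]);


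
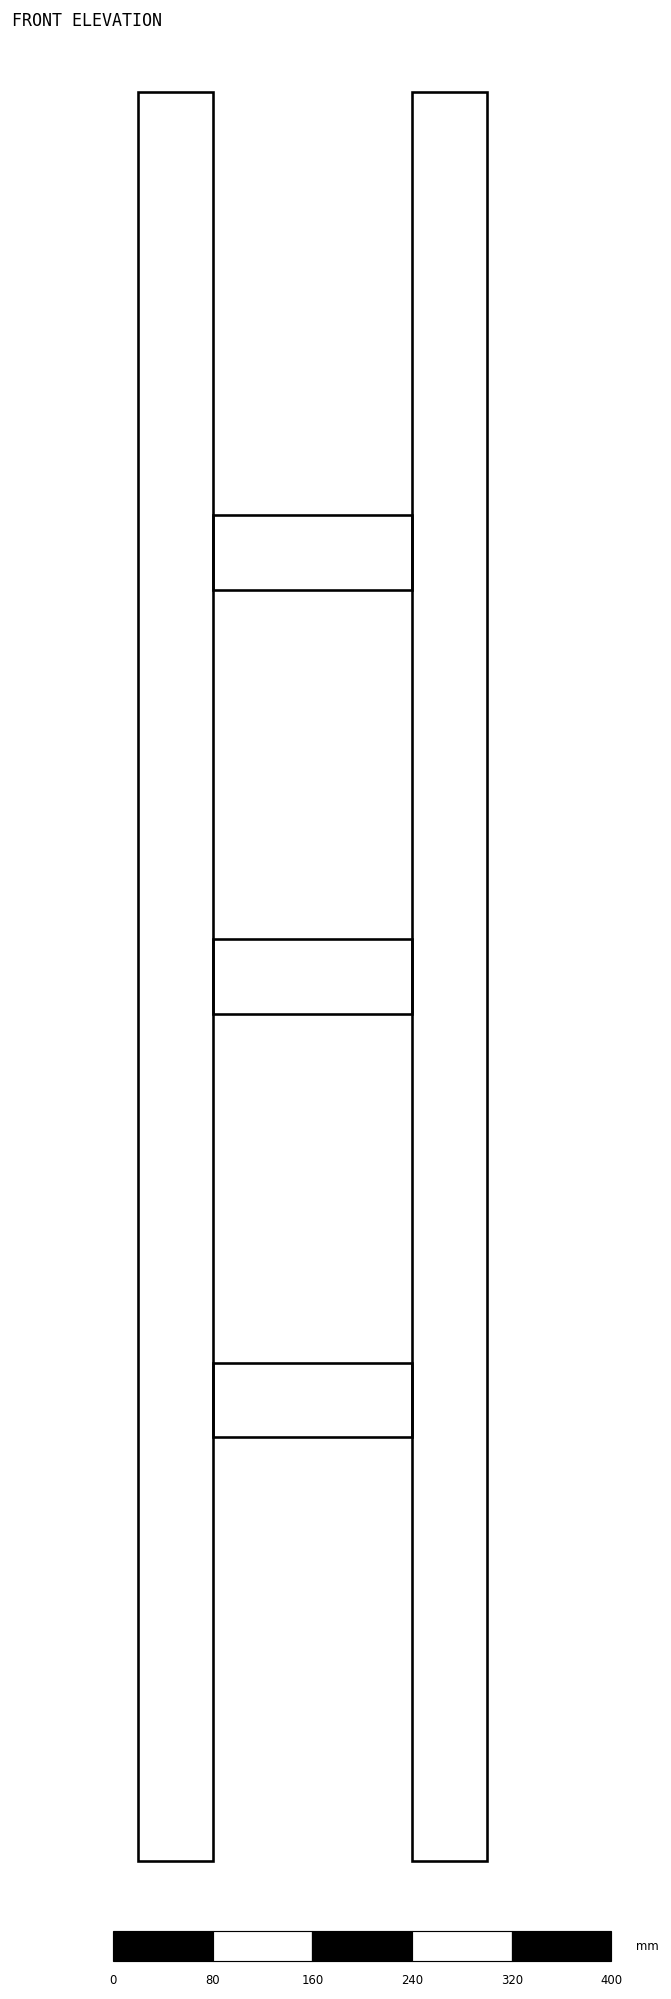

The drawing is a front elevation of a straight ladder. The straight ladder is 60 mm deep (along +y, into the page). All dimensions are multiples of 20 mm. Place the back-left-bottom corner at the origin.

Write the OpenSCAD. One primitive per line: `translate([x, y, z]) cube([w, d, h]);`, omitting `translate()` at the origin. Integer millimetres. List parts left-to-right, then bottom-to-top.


cube([60, 60, 1420]);
translate([60, 0, 340]) cube([160, 60, 60]);
translate([60, 0, 680]) cube([160, 60, 60]);
translate([60, 0, 1020]) cube([160, 60, 60]);
translate([220, 0, 0]) cube([60, 60, 1420]);
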